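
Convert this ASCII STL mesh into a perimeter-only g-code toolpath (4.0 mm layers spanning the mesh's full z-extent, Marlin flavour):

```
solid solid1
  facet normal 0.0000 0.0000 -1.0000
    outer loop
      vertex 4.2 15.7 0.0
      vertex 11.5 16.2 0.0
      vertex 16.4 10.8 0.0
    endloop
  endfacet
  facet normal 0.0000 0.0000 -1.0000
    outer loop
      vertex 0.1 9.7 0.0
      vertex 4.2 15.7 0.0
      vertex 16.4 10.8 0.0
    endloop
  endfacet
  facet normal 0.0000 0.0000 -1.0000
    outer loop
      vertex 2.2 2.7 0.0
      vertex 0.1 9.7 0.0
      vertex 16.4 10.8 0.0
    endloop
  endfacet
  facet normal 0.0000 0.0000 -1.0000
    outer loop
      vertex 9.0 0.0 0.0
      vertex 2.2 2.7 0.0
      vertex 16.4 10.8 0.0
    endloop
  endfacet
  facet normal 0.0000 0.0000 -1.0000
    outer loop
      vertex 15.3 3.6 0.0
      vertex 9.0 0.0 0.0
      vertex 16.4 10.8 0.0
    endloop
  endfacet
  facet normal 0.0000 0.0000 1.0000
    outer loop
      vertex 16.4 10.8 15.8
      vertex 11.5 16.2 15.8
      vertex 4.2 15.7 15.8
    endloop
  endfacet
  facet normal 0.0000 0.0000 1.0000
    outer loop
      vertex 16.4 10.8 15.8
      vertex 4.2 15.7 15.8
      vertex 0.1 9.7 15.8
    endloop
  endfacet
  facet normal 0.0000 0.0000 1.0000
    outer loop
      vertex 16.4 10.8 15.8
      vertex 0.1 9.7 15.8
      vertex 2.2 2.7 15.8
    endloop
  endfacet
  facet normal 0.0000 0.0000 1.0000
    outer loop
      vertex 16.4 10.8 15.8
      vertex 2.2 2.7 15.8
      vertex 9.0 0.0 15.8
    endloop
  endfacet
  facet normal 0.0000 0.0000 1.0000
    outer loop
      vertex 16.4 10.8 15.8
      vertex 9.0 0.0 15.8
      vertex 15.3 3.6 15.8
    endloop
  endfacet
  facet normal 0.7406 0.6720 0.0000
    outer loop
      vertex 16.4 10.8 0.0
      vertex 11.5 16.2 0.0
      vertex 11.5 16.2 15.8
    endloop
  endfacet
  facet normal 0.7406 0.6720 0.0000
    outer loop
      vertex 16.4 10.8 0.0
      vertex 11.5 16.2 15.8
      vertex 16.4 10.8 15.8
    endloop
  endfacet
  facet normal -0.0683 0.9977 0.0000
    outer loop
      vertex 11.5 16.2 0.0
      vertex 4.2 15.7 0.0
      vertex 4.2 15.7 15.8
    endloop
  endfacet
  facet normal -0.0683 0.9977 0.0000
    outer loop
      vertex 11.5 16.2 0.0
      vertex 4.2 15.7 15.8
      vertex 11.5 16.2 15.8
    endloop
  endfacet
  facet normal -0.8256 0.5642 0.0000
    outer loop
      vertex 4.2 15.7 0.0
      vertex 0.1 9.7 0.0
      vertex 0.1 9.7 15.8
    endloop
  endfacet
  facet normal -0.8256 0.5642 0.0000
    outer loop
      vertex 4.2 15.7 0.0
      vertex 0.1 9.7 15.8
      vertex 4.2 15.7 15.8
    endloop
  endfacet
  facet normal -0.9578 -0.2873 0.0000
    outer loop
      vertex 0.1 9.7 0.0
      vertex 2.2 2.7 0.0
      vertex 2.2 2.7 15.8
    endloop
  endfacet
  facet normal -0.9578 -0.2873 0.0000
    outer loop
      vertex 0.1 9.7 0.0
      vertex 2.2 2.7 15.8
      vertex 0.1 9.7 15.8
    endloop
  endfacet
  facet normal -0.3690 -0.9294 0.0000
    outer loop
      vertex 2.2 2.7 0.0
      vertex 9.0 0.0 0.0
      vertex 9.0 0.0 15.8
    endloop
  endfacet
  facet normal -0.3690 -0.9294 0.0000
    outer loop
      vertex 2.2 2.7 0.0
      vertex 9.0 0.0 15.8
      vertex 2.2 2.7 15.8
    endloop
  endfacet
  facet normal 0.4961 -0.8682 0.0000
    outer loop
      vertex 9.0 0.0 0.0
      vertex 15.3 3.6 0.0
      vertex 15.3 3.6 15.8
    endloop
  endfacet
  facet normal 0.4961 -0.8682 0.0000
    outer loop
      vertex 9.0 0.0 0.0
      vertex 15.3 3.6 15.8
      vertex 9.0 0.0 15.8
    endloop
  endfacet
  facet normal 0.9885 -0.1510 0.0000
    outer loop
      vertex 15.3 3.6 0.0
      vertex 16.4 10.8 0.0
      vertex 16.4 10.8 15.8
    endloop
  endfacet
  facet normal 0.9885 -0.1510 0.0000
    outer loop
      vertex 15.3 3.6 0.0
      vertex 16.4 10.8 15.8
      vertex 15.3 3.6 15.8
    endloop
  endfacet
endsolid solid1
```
; perimeter-only toolpath
G21 ; units = mm
G90 ; absolute positioning
G28 ; home
; layer 1
G0 Z4.0
G0 X16.4 Y10.8
G1 X11.5 Y16.2
G1 X4.2 Y15.7
G1 X0.1 Y9.7
G1 X2.2 Y2.7
G1 X9.0 Y0.0
G1 X15.3 Y3.6
G1 X16.4 Y10.8
; layer 2
G0 Z7.9
G0 X16.4 Y10.8
G1 X11.5 Y16.2
G1 X4.2 Y15.7
G1 X0.1 Y9.7
G1 X2.2 Y2.7
G1 X9.0 Y0.0
G1 X15.3 Y3.6
G1 X16.4 Y10.8
; layer 3
G0 Z11.9
G0 X16.4 Y10.8
G1 X11.5 Y16.2
G1 X4.2 Y15.7
G1 X0.1 Y9.7
G1 X2.2 Y2.7
G1 X9.0 Y0.0
G1 X15.3 Y3.6
G1 X16.4 Y10.8
; layer 4
G0 Z15.8
G0 X16.4 Y10.8
G1 X11.5 Y16.2
G1 X4.2 Y15.7
G1 X0.1 Y9.7
G1 X2.2 Y2.7
G1 X9.0 Y0.0
G1 X15.3 Y3.6
G1 X16.4 Y10.8
M2 ; end

The solid is a regular 7-sided prism (a cylinder approximated with 7 flat sides), circumscribed radius ≈ 8.4 mm, height ≈ 15.8 mm. Slicing at Δz = 4.0 mm — 4 equal slices spanning the solid's height, so layer i sits at z = i·h/4 — gives 4 non-empty perimeters. Each is a 7-segment closed polygon; G0 lifts to the layer z and rapids to the start vertex, then G1 traces the edges.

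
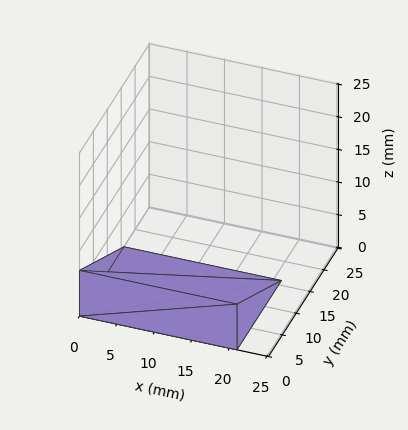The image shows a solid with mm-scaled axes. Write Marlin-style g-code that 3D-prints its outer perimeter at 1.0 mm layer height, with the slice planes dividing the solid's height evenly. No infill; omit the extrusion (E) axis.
Reading the render: the shape is a wedge (ramp): 21 × 16 mm base, rising to 7 mm along the y=0 edge and sloping linearly to z=0 at y=16 (dimensions read to the nearest mm from the axis ticks). For the g-code, the solid's height is divided into equal slices at the stated Δz and each level perimeter traced with G1 moves after a G0 lift.

; perimeter-only toolpath
G21 ; units = mm
G90 ; absolute positioning
G28 ; home
; layer 1
G0 Z1.0
G0 X0.0 Y0.0
G1 X21.0 Y0.0
G1 X21.0 Y13.7
G1 X0.0 Y13.7
G1 X0.0 Y0.0
; layer 2
G0 Z2.0
G0 X0.0 Y0.0
G1 X21.0 Y0.0
G1 X21.0 Y11.4
G1 X0.0 Y11.4
G1 X0.0 Y0.0
; layer 3
G0 Z3.0
G0 X0.0 Y0.0
G1 X21.0 Y0.0
G1 X21.0 Y9.1
G1 X0.0 Y9.1
G1 X0.0 Y0.0
; layer 4
G0 Z4.0
G0 X0.0 Y0.0
G1 X21.0 Y0.0
G1 X21.0 Y6.9
G1 X0.0 Y6.9
G1 X0.0 Y0.0
; layer 5
G0 Z5.0
G0 X0.0 Y0.0
G1 X21.0 Y0.0
G1 X21.0 Y4.6
G1 X0.0 Y4.6
G1 X0.0 Y0.0
; layer 6
G0 Z6.0
G0 X0.0 Y0.0
G1 X21.0 Y0.0
G1 X21.0 Y2.3
G1 X0.0 Y2.3
G1 X0.0 Y0.0
M2 ; end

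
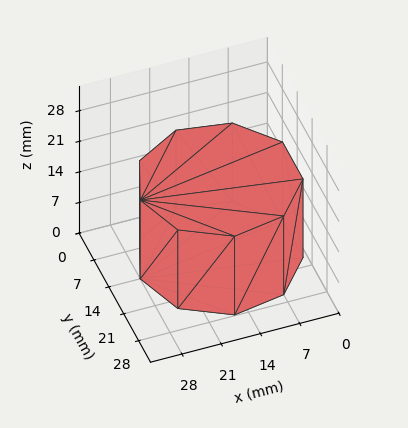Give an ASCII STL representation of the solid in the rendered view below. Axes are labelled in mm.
Reading the render: the shape is a regular 9-sided prism (a cylinder approximated with 9 flat sides), circumscribed radius ≈ 14 mm, height ≈ 18 mm (dimensions read to the nearest mm from the axis ticks). For the STL, each face is triangulated and given an outward normal.

solid part
  facet normal 0.0000 0.0000 -1.0000
    outer loop
      vertex 16.4 27.8 0.0
      vertex 24.7 23.0 0.0
      vertex 28.0 14.0 0.0
    endloop
  endfacet
  facet normal 0.0000 0.0000 -1.0000
    outer loop
      vertex 7.0 26.1 0.0
      vertex 16.4 27.8 0.0
      vertex 28.0 14.0 0.0
    endloop
  endfacet
  facet normal 0.0000 0.0000 -1.0000
    outer loop
      vertex 0.8 18.8 0.0
      vertex 7.0 26.1 0.0
      vertex 28.0 14.0 0.0
    endloop
  endfacet
  facet normal 0.0000 0.0000 -1.0000
    outer loop
      vertex 0.8 9.2 0.0
      vertex 0.8 18.8 0.0
      vertex 28.0 14.0 0.0
    endloop
  endfacet
  facet normal 0.0000 0.0000 -1.0000
    outer loop
      vertex 7.0 1.9 0.0
      vertex 0.8 9.2 0.0
      vertex 28.0 14.0 0.0
    endloop
  endfacet
  facet normal 0.0000 0.0000 -1.0000
    outer loop
      vertex 16.4 0.2 0.0
      vertex 7.0 1.9 0.0
      vertex 28.0 14.0 0.0
    endloop
  endfacet
  facet normal 0.0000 0.0000 -1.0000
    outer loop
      vertex 24.7 5.0 0.0
      vertex 16.4 0.2 0.0
      vertex 28.0 14.0 0.0
    endloop
  endfacet
  facet normal 0.0000 0.0000 1.0000
    outer loop
      vertex 28.0 14.0 18.0
      vertex 24.7 23.0 18.0
      vertex 16.4 27.8 18.0
    endloop
  endfacet
  facet normal 0.0000 0.0000 1.0000
    outer loop
      vertex 28.0 14.0 18.0
      vertex 16.4 27.8 18.0
      vertex 7.0 26.1 18.0
    endloop
  endfacet
  facet normal 0.0000 0.0000 1.0000
    outer loop
      vertex 28.0 14.0 18.0
      vertex 7.0 26.1 18.0
      vertex 0.8 18.8 18.0
    endloop
  endfacet
  facet normal 0.0000 0.0000 1.0000
    outer loop
      vertex 28.0 14.0 18.0
      vertex 0.8 18.8 18.0
      vertex 0.8 9.2 18.0
    endloop
  endfacet
  facet normal 0.0000 0.0000 1.0000
    outer loop
      vertex 28.0 14.0 18.0
      vertex 0.8 9.2 18.0
      vertex 7.0 1.9 18.0
    endloop
  endfacet
  facet normal 0.0000 0.0000 1.0000
    outer loop
      vertex 28.0 14.0 18.0
      vertex 7.0 1.9 18.0
      vertex 16.4 0.2 18.0
    endloop
  endfacet
  facet normal 0.0000 0.0000 1.0000
    outer loop
      vertex 28.0 14.0 18.0
      vertex 16.4 0.2 18.0
      vertex 24.7 5.0 18.0
    endloop
  endfacet
  facet normal 0.9389 0.3443 0.0000
    outer loop
      vertex 28.0 14.0 0.0
      vertex 24.7 23.0 0.0
      vertex 24.7 23.0 18.0
    endloop
  endfacet
  facet normal 0.9389 0.3443 0.0000
    outer loop
      vertex 28.0 14.0 0.0
      vertex 24.7 23.0 18.0
      vertex 28.0 14.0 18.0
    endloop
  endfacet
  facet normal 0.5006 0.8657 0.0000
    outer loop
      vertex 24.7 23.0 0.0
      vertex 16.4 27.8 0.0
      vertex 16.4 27.8 18.0
    endloop
  endfacet
  facet normal 0.5006 0.8657 0.0000
    outer loop
      vertex 24.7 23.0 0.0
      vertex 16.4 27.8 18.0
      vertex 24.7 23.0 18.0
    endloop
  endfacet
  facet normal -0.1780 0.9840 0.0000
    outer loop
      vertex 16.4 27.8 0.0
      vertex 7.0 26.1 0.0
      vertex 7.0 26.1 18.0
    endloop
  endfacet
  facet normal -0.1780 0.9840 0.0000
    outer loop
      vertex 16.4 27.8 0.0
      vertex 7.0 26.1 18.0
      vertex 16.4 27.8 18.0
    endloop
  endfacet
  facet normal -0.7622 0.6473 0.0000
    outer loop
      vertex 7.0 26.1 0.0
      vertex 0.8 18.8 0.0
      vertex 0.8 18.8 18.0
    endloop
  endfacet
  facet normal -0.7622 0.6473 0.0000
    outer loop
      vertex 7.0 26.1 0.0
      vertex 0.8 18.8 18.0
      vertex 7.0 26.1 18.0
    endloop
  endfacet
  facet normal -1.0000 0.0000 0.0000
    outer loop
      vertex 0.8 18.8 0.0
      vertex 0.8 9.2 0.0
      vertex 0.8 9.2 18.0
    endloop
  endfacet
  facet normal -1.0000 0.0000 0.0000
    outer loop
      vertex 0.8 18.8 0.0
      vertex 0.8 9.2 18.0
      vertex 0.8 18.8 18.0
    endloop
  endfacet
  facet normal -0.7622 -0.6473 0.0000
    outer loop
      vertex 0.8 9.2 0.0
      vertex 7.0 1.9 0.0
      vertex 7.0 1.9 18.0
    endloop
  endfacet
  facet normal -0.7622 -0.6473 0.0000
    outer loop
      vertex 0.8 9.2 0.0
      vertex 7.0 1.9 18.0
      vertex 0.8 9.2 18.0
    endloop
  endfacet
  facet normal -0.1780 -0.9840 0.0000
    outer loop
      vertex 7.0 1.9 0.0
      vertex 16.4 0.2 0.0
      vertex 16.4 0.2 18.0
    endloop
  endfacet
  facet normal -0.1780 -0.9840 0.0000
    outer loop
      vertex 7.0 1.9 0.0
      vertex 16.4 0.2 18.0
      vertex 7.0 1.9 18.0
    endloop
  endfacet
  facet normal 0.5006 -0.8657 0.0000
    outer loop
      vertex 16.4 0.2 0.0
      vertex 24.7 5.0 0.0
      vertex 24.7 5.0 18.0
    endloop
  endfacet
  facet normal 0.5006 -0.8657 0.0000
    outer loop
      vertex 16.4 0.2 0.0
      vertex 24.7 5.0 18.0
      vertex 16.4 0.2 18.0
    endloop
  endfacet
  facet normal 0.9389 -0.3443 0.0000
    outer loop
      vertex 24.7 5.0 0.0
      vertex 28.0 14.0 0.0
      vertex 28.0 14.0 18.0
    endloop
  endfacet
  facet normal 0.9389 -0.3443 0.0000
    outer loop
      vertex 24.7 5.0 0.0
      vertex 28.0 14.0 18.0
      vertex 24.7 5.0 18.0
    endloop
  endfacet
endsolid part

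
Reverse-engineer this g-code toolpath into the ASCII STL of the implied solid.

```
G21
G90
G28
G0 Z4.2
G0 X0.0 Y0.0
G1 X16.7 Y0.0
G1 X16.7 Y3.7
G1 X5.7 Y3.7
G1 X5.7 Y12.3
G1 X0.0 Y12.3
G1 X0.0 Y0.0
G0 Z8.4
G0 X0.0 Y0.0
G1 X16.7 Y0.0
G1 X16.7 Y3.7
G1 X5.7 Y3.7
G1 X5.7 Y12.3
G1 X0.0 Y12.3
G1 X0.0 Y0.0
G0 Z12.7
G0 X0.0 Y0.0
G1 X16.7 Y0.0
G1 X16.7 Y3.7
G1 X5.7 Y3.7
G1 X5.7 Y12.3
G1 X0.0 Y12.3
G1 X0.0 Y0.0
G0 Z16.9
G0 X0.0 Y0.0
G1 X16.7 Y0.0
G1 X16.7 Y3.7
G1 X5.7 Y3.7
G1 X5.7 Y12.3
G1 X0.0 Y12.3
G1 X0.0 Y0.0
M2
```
solid part
  facet normal 0.0000 0.0000 -1.0000
    outer loop
      vertex 16.7 3.7 0.0
      vertex 16.7 0.0 0.0
      vertex 0.0 0.0 0.0
    endloop
  endfacet
  facet normal 0.0000 0.0000 -1.0000
    outer loop
      vertex 5.7 3.7 0.0
      vertex 16.7 3.7 0.0
      vertex 0.0 0.0 0.0
    endloop
  endfacet
  facet normal 0.0000 0.0000 -1.0000
    outer loop
      vertex 5.7 12.3 0.0
      vertex 5.7 3.7 0.0
      vertex 0.0 0.0 0.0
    endloop
  endfacet
  facet normal 0.0000 0.0000 -1.0000
    outer loop
      vertex 0.0 12.3 0.0
      vertex 5.7 12.3 0.0
      vertex 0.0 0.0 0.0
    endloop
  endfacet
  facet normal 0.0000 0.0000 1.0000
    outer loop
      vertex 0.0 0.0 16.9
      vertex 16.7 0.0 16.9
      vertex 16.7 3.7 16.9
    endloop
  endfacet
  facet normal 0.0000 0.0000 1.0000
    outer loop
      vertex 0.0 0.0 16.9
      vertex 16.7 3.7 16.9
      vertex 5.7 3.7 16.9
    endloop
  endfacet
  facet normal 0.0000 0.0000 1.0000
    outer loop
      vertex 0.0 0.0 16.9
      vertex 5.7 3.7 16.9
      vertex 5.7 12.3 16.9
    endloop
  endfacet
  facet normal 0.0000 0.0000 1.0000
    outer loop
      vertex 0.0 0.0 16.9
      vertex 5.7 12.3 16.9
      vertex 0.0 12.3 16.9
    endloop
  endfacet
  facet normal 0.0000 -1.0000 0.0000
    outer loop
      vertex 0.0 0.0 0.0
      vertex 16.7 0.0 0.0
      vertex 16.7 0.0 16.9
    endloop
  endfacet
  facet normal 0.0000 -1.0000 0.0000
    outer loop
      vertex 0.0 0.0 0.0
      vertex 16.7 0.0 16.9
      vertex 0.0 0.0 16.9
    endloop
  endfacet
  facet normal 1.0000 0.0000 0.0000
    outer loop
      vertex 16.7 0.0 0.0
      vertex 16.7 3.7 0.0
      vertex 16.7 3.7 16.9
    endloop
  endfacet
  facet normal 1.0000 0.0000 0.0000
    outer loop
      vertex 16.7 0.0 0.0
      vertex 16.7 3.7 16.9
      vertex 16.7 0.0 16.9
    endloop
  endfacet
  facet normal 0.0000 1.0000 0.0000
    outer loop
      vertex 16.7 3.7 0.0
      vertex 5.7 3.7 0.0
      vertex 5.7 3.7 16.9
    endloop
  endfacet
  facet normal 0.0000 1.0000 0.0000
    outer loop
      vertex 16.7 3.7 0.0
      vertex 5.7 3.7 16.9
      vertex 16.7 3.7 16.9
    endloop
  endfacet
  facet normal 1.0000 0.0000 0.0000
    outer loop
      vertex 5.7 3.7 0.0
      vertex 5.7 12.3 0.0
      vertex 5.7 12.3 16.9
    endloop
  endfacet
  facet normal 1.0000 0.0000 0.0000
    outer loop
      vertex 5.7 3.7 0.0
      vertex 5.7 12.3 16.9
      vertex 5.7 3.7 16.9
    endloop
  endfacet
  facet normal 0.0000 1.0000 0.0000
    outer loop
      vertex 5.7 12.3 0.0
      vertex 0.0 12.3 0.0
      vertex 0.0 12.3 16.9
    endloop
  endfacet
  facet normal 0.0000 1.0000 0.0000
    outer loop
      vertex 5.7 12.3 0.0
      vertex 0.0 12.3 16.9
      vertex 5.7 12.3 16.9
    endloop
  endfacet
  facet normal -1.0000 0.0000 0.0000
    outer loop
      vertex 0.0 12.3 0.0
      vertex 0.0 0.0 0.0
      vertex 0.0 0.0 16.9
    endloop
  endfacet
  facet normal -1.0000 0.0000 0.0000
    outer loop
      vertex 0.0 12.3 0.0
      vertex 0.0 0.0 16.9
      vertex 0.0 12.3 16.9
    endloop
  endfacet
endsolid part

The G0 Z moves step by Δz≈4.2 mm. Every layer's G1 loop is the same polygon, so the solid is a straight extrusion of it from z=0 to z≈16.9. Closing with flat bottom and top caps and triangulating gives 20 facets — an L-shaped prism: outer 16.7 × 12.3 mm, arm thicknesses ≈ 3.7 mm (horizontal) and 5.7 mm (vertical), extruded 16.9 mm in z.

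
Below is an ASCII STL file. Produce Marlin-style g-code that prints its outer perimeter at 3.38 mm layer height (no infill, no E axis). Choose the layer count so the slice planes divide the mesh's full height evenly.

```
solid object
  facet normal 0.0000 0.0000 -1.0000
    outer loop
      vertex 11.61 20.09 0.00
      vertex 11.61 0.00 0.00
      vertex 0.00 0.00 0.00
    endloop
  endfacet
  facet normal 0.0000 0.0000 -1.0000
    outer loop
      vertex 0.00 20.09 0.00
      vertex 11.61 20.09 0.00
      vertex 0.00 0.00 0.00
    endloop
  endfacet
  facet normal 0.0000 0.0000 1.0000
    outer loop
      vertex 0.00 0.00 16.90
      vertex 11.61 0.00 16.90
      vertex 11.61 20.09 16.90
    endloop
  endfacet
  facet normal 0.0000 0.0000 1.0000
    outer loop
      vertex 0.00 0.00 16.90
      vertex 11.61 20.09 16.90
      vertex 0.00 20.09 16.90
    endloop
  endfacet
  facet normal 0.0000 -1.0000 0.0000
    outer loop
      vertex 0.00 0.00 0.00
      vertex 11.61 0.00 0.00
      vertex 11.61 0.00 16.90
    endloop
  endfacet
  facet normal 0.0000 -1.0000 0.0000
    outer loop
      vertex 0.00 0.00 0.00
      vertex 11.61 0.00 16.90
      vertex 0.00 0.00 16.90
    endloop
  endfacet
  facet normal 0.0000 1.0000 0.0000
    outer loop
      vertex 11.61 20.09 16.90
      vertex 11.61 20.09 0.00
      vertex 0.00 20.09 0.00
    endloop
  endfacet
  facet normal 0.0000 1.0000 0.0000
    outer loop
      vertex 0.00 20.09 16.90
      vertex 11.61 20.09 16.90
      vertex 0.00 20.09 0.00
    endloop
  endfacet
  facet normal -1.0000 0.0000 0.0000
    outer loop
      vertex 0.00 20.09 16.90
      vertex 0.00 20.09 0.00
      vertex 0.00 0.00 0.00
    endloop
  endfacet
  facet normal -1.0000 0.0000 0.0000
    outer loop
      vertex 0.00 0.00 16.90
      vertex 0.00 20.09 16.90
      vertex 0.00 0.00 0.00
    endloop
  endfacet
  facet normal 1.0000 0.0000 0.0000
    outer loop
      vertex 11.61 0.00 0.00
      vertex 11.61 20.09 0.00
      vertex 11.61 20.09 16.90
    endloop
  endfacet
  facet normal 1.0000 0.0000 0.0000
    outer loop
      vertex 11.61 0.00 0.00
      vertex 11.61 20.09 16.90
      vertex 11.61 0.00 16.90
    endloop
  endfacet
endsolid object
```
; perimeter-only toolpath
G21 ; units = mm
G90 ; absolute positioning
G28 ; home
; layer 1
G0 Z3.38
G0 X0.00 Y0.00
G1 X11.61 Y0.00
G1 X11.61 Y20.09
G1 X0.00 Y20.09
G1 X0.00 Y0.00
; layer 2
G0 Z6.76
G0 X0.00 Y0.00
G1 X11.61 Y0.00
G1 X11.61 Y20.09
G1 X0.00 Y20.09
G1 X0.00 Y0.00
; layer 3
G0 Z10.14
G0 X0.00 Y0.00
G1 X11.61 Y0.00
G1 X11.61 Y20.09
G1 X0.00 Y20.09
G1 X0.00 Y0.00
; layer 4
G0 Z13.52
G0 X0.00 Y0.00
G1 X11.61 Y0.00
G1 X11.61 Y20.09
G1 X0.00 Y20.09
G1 X0.00 Y0.00
; layer 5
G0 Z16.90
G0 X0.00 Y0.00
G1 X11.61 Y0.00
G1 X11.61 Y20.09
G1 X0.00 Y20.09
G1 X0.00 Y0.00
M2 ; end

The solid is a rectangular box, roughly 11.6 × 20.1 mm footprint and 16.9 mm tall. Slicing at Δz = 3.38 mm — 5 equal slices spanning the solid's height, so layer i sits at z = i·h/5 — gives 5 non-empty perimeters. Each is a 4-segment closed polygon; G0 lifts to the layer z and rapids to the start vertex, then G1 traces the edges.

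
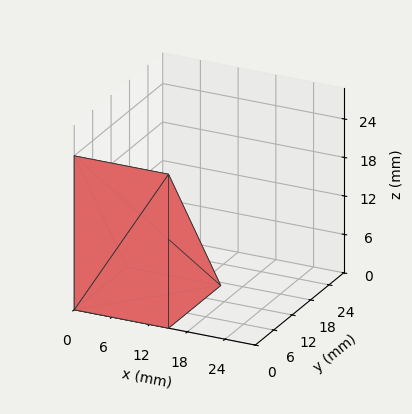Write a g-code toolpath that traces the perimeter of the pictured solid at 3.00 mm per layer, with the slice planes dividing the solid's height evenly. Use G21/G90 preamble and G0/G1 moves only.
Reading the render: the shape is a wedge (ramp): 15 × 17 mm base, rising to 24 mm along the y=0 edge and sloping linearly to z=0 at y=17 (dimensions read to the nearest mm from the axis ticks). For the g-code, the solid's height is divided into equal slices at the stated Δz and each level perimeter traced with G1 moves after a G0 lift.

; perimeter-only toolpath
G21 ; units = mm
G90 ; absolute positioning
G28 ; home
; layer 1
G0 Z3.00
G0 X0.00 Y0.00
G1 X15.00 Y0.00
G1 X15.00 Y14.88
G1 X0.00 Y14.88
G1 X0.00 Y0.00
; layer 2
G0 Z6.00
G0 X0.00 Y0.00
G1 X15.00 Y0.00
G1 X15.00 Y12.75
G1 X0.00 Y12.75
G1 X0.00 Y0.00
; layer 3
G0 Z9.00
G0 X0.00 Y0.00
G1 X15.00 Y0.00
G1 X15.00 Y10.62
G1 X0.00 Y10.62
G1 X0.00 Y0.00
; layer 4
G0 Z12.00
G0 X0.00 Y0.00
G1 X15.00 Y0.00
G1 X15.00 Y8.50
G1 X0.00 Y8.50
G1 X0.00 Y0.00
; layer 5
G0 Z15.00
G0 X0.00 Y0.00
G1 X15.00 Y0.00
G1 X15.00 Y6.38
G1 X0.00 Y6.38
G1 X0.00 Y0.00
; layer 6
G0 Z18.00
G0 X0.00 Y0.00
G1 X15.00 Y0.00
G1 X15.00 Y4.25
G1 X0.00 Y4.25
G1 X0.00 Y0.00
; layer 7
G0 Z21.00
G0 X0.00 Y0.00
G1 X15.00 Y0.00
G1 X15.00 Y2.12
G1 X0.00 Y2.12
G1 X0.00 Y0.00
M2 ; end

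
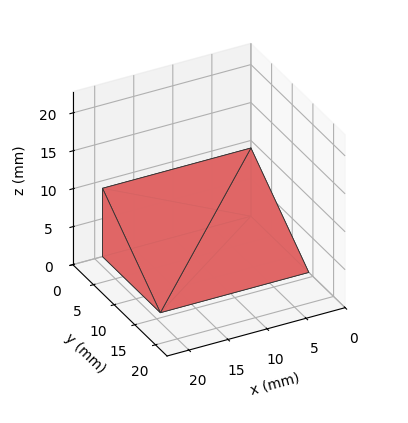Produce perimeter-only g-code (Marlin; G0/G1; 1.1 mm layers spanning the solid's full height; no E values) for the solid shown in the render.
Reading the render: the shape is a wedge (ramp): 19 × 14 mm base, rising to 9 mm along the y=0 edge and sloping linearly to z=0 at y=14 (dimensions read to the nearest mm from the axis ticks). For the g-code, the solid's height is divided into equal slices at the stated Δz and each level perimeter traced with G1 moves after a G0 lift.

; perimeter-only toolpath
G21 ; units = mm
G90 ; absolute positioning
G28 ; home
; layer 1
G0 Z1.1
G0 X0.0 Y0.0
G1 X19.0 Y0.0
G1 X19.0 Y12.2
G1 X0.0 Y12.2
G1 X0.0 Y0.0
; layer 2
G0 Z2.2
G0 X0.0 Y0.0
G1 X19.0 Y0.0
G1 X19.0 Y10.5
G1 X0.0 Y10.5
G1 X0.0 Y0.0
; layer 3
G0 Z3.4
G0 X0.0 Y0.0
G1 X19.0 Y0.0
G1 X19.0 Y8.8
G1 X0.0 Y8.8
G1 X0.0 Y0.0
; layer 4
G0 Z4.5
G0 X0.0 Y0.0
G1 X19.0 Y0.0
G1 X19.0 Y7.0
G1 X0.0 Y7.0
G1 X0.0 Y0.0
; layer 5
G0 Z5.6
G0 X0.0 Y0.0
G1 X19.0 Y0.0
G1 X19.0 Y5.2
G1 X0.0 Y5.2
G1 X0.0 Y0.0
; layer 6
G0 Z6.8
G0 X0.0 Y0.0
G1 X19.0 Y0.0
G1 X19.0 Y3.5
G1 X0.0 Y3.5
G1 X0.0 Y0.0
; layer 7
G0 Z7.9
G0 X0.0 Y0.0
G1 X19.0 Y0.0
G1 X19.0 Y1.8
G1 X0.0 Y1.8
G1 X0.0 Y0.0
M2 ; end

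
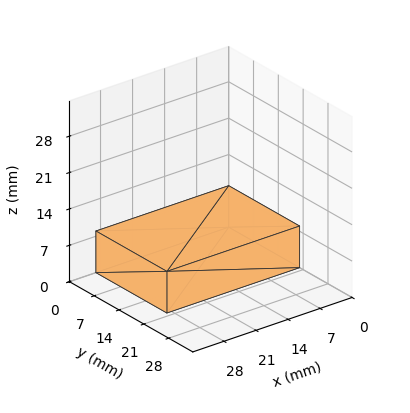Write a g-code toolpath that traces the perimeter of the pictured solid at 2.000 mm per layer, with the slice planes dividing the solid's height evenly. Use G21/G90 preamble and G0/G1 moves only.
Reading the render: the shape is a rectangular box, roughly 29 × 20 mm footprint and 8 mm tall (dimensions read to the nearest mm from the axis ticks). For the g-code, the solid's height is divided into equal slices at the stated Δz and each level perimeter traced with G1 moves after a G0 lift.

; perimeter-only toolpath
G21 ; units = mm
G90 ; absolute positioning
G28 ; home
; layer 1
G0 Z2.000
G0 X0.000 Y0.000
G1 X29.000 Y0.000
G1 X29.000 Y20.000
G1 X0.000 Y20.000
G1 X0.000 Y0.000
; layer 2
G0 Z4.000
G0 X0.000 Y0.000
G1 X29.000 Y0.000
G1 X29.000 Y20.000
G1 X0.000 Y20.000
G1 X0.000 Y0.000
; layer 3
G0 Z6.000
G0 X0.000 Y0.000
G1 X29.000 Y0.000
G1 X29.000 Y20.000
G1 X0.000 Y20.000
G1 X0.000 Y0.000
; layer 4
G0 Z8.000
G0 X0.000 Y0.000
G1 X29.000 Y0.000
G1 X29.000 Y20.000
G1 X0.000 Y20.000
G1 X0.000 Y0.000
M2 ; end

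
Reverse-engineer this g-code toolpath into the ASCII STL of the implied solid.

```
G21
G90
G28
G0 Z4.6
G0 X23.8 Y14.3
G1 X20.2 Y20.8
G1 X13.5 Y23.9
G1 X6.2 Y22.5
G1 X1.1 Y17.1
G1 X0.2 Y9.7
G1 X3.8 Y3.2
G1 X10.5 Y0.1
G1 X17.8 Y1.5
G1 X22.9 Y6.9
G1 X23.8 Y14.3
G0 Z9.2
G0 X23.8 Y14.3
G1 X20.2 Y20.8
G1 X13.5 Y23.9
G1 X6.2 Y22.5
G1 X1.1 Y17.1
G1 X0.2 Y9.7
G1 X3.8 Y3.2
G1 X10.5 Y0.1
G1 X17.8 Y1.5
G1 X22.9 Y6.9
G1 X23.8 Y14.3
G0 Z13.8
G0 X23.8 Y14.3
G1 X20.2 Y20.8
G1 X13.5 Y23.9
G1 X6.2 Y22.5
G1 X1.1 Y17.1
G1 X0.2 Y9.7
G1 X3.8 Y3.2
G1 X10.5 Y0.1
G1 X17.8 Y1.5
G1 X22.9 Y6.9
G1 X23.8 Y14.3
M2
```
solid part
  facet normal 0.0000 0.0000 -1.0000
    outer loop
      vertex 13.5 23.9 0.0
      vertex 20.2 20.8 0.0
      vertex 23.8 14.3 0.0
    endloop
  endfacet
  facet normal 0.0000 0.0000 -1.0000
    outer loop
      vertex 6.2 22.5 0.0
      vertex 13.5 23.9 0.0
      vertex 23.8 14.3 0.0
    endloop
  endfacet
  facet normal 0.0000 0.0000 -1.0000
    outer loop
      vertex 1.1 17.1 0.0
      vertex 6.2 22.5 0.0
      vertex 23.8 14.3 0.0
    endloop
  endfacet
  facet normal 0.0000 0.0000 -1.0000
    outer loop
      vertex 0.2 9.7 0.0
      vertex 1.1 17.1 0.0
      vertex 23.8 14.3 0.0
    endloop
  endfacet
  facet normal 0.0000 0.0000 -1.0000
    outer loop
      vertex 3.8 3.2 0.0
      vertex 0.2 9.7 0.0
      vertex 23.8 14.3 0.0
    endloop
  endfacet
  facet normal 0.0000 0.0000 -1.0000
    outer loop
      vertex 10.5 0.1 0.0
      vertex 3.8 3.2 0.0
      vertex 23.8 14.3 0.0
    endloop
  endfacet
  facet normal 0.0000 0.0000 -1.0000
    outer loop
      vertex 17.8 1.5 0.0
      vertex 10.5 0.1 0.0
      vertex 23.8 14.3 0.0
    endloop
  endfacet
  facet normal 0.0000 0.0000 -1.0000
    outer loop
      vertex 22.9 6.9 0.0
      vertex 17.8 1.5 0.0
      vertex 23.8 14.3 0.0
    endloop
  endfacet
  facet normal 0.0000 0.0000 1.0000
    outer loop
      vertex 23.8 14.3 13.8
      vertex 20.2 20.8 13.8
      vertex 13.5 23.9 13.8
    endloop
  endfacet
  facet normal 0.0000 0.0000 1.0000
    outer loop
      vertex 23.8 14.3 13.8
      vertex 13.5 23.9 13.8
      vertex 6.2 22.5 13.8
    endloop
  endfacet
  facet normal 0.0000 0.0000 1.0000
    outer loop
      vertex 23.8 14.3 13.8
      vertex 6.2 22.5 13.8
      vertex 1.1 17.1 13.8
    endloop
  endfacet
  facet normal 0.0000 0.0000 1.0000
    outer loop
      vertex 23.8 14.3 13.8
      vertex 1.1 17.1 13.8
      vertex 0.2 9.7 13.8
    endloop
  endfacet
  facet normal 0.0000 0.0000 1.0000
    outer loop
      vertex 23.8 14.3 13.8
      vertex 0.2 9.7 13.8
      vertex 3.8 3.2 13.8
    endloop
  endfacet
  facet normal 0.0000 0.0000 1.0000
    outer loop
      vertex 23.8 14.3 13.8
      vertex 3.8 3.2 13.8
      vertex 10.5 0.1 13.8
    endloop
  endfacet
  facet normal 0.0000 0.0000 1.0000
    outer loop
      vertex 23.8 14.3 13.8
      vertex 10.5 0.1 13.8
      vertex 17.8 1.5 13.8
    endloop
  endfacet
  facet normal 0.0000 0.0000 1.0000
    outer loop
      vertex 23.8 14.3 13.8
      vertex 17.8 1.5 13.8
      vertex 22.9 6.9 13.8
    endloop
  endfacet
  facet normal 0.8748 0.4845 0.0000
    outer loop
      vertex 23.8 14.3 0.0
      vertex 20.2 20.8 0.0
      vertex 20.2 20.8 13.8
    endloop
  endfacet
  facet normal 0.8748 0.4845 0.0000
    outer loop
      vertex 23.8 14.3 0.0
      vertex 20.2 20.8 13.8
      vertex 23.8 14.3 13.8
    endloop
  endfacet
  facet normal 0.4199 0.9076 0.0000
    outer loop
      vertex 20.2 20.8 0.0
      vertex 13.5 23.9 0.0
      vertex 13.5 23.9 13.8
    endloop
  endfacet
  facet normal 0.4199 0.9076 0.0000
    outer loop
      vertex 20.2 20.8 0.0
      vertex 13.5 23.9 13.8
      vertex 20.2 20.8 13.8
    endloop
  endfacet
  facet normal -0.1883 0.9821 0.0000
    outer loop
      vertex 13.5 23.9 0.0
      vertex 6.2 22.5 0.0
      vertex 6.2 22.5 13.8
    endloop
  endfacet
  facet normal -0.1883 0.9821 0.0000
    outer loop
      vertex 13.5 23.9 0.0
      vertex 6.2 22.5 13.8
      vertex 13.5 23.9 13.8
    endloop
  endfacet
  facet normal -0.7270 0.6866 0.0000
    outer loop
      vertex 6.2 22.5 0.0
      vertex 1.1 17.1 0.0
      vertex 1.1 17.1 13.8
    endloop
  endfacet
  facet normal -0.7270 0.6866 0.0000
    outer loop
      vertex 6.2 22.5 0.0
      vertex 1.1 17.1 13.8
      vertex 6.2 22.5 13.8
    endloop
  endfacet
  facet normal -0.9927 0.1207 0.0000
    outer loop
      vertex 1.1 17.1 0.0
      vertex 0.2 9.7 0.0
      vertex 0.2 9.7 13.8
    endloop
  endfacet
  facet normal -0.9927 0.1207 0.0000
    outer loop
      vertex 1.1 17.1 0.0
      vertex 0.2 9.7 13.8
      vertex 1.1 17.1 13.8
    endloop
  endfacet
  facet normal -0.8748 -0.4845 0.0000
    outer loop
      vertex 0.2 9.7 0.0
      vertex 3.8 3.2 0.0
      vertex 3.8 3.2 13.8
    endloop
  endfacet
  facet normal -0.8748 -0.4845 0.0000
    outer loop
      vertex 0.2 9.7 0.0
      vertex 3.8 3.2 13.8
      vertex 0.2 9.7 13.8
    endloop
  endfacet
  facet normal -0.4199 -0.9076 0.0000
    outer loop
      vertex 3.8 3.2 0.0
      vertex 10.5 0.1 0.0
      vertex 10.5 0.1 13.8
    endloop
  endfacet
  facet normal -0.4199 -0.9076 0.0000
    outer loop
      vertex 3.8 3.2 0.0
      vertex 10.5 0.1 13.8
      vertex 3.8 3.2 13.8
    endloop
  endfacet
  facet normal 0.1883 -0.9821 0.0000
    outer loop
      vertex 10.5 0.1 0.0
      vertex 17.8 1.5 0.0
      vertex 17.8 1.5 13.8
    endloop
  endfacet
  facet normal 0.1883 -0.9821 0.0000
    outer loop
      vertex 10.5 0.1 0.0
      vertex 17.8 1.5 13.8
      vertex 10.5 0.1 13.8
    endloop
  endfacet
  facet normal 0.7270 -0.6866 0.0000
    outer loop
      vertex 17.8 1.5 0.0
      vertex 22.9 6.9 0.0
      vertex 22.9 6.9 13.8
    endloop
  endfacet
  facet normal 0.7270 -0.6866 0.0000
    outer loop
      vertex 17.8 1.5 0.0
      vertex 22.9 6.9 13.8
      vertex 17.8 1.5 13.8
    endloop
  endfacet
  facet normal 0.9927 -0.1207 0.0000
    outer loop
      vertex 22.9 6.9 0.0
      vertex 23.8 14.3 0.0
      vertex 23.8 14.3 13.8
    endloop
  endfacet
  facet normal 0.9927 -0.1207 0.0000
    outer loop
      vertex 22.9 6.9 0.0
      vertex 23.8 14.3 13.8
      vertex 22.9 6.9 13.8
    endloop
  endfacet
endsolid part

The G0 Z moves step by Δz≈4.6 mm. Every layer's G1 loop is the same polygon, so the solid is a straight extrusion of it from z=0 to z≈13.8. Closing with flat bottom and top caps and triangulating gives 36 facets — a regular 10-sided prism (a cylinder approximated with 10 flat sides), circumscribed radius ≈ 12 mm, height ≈ 13.8 mm.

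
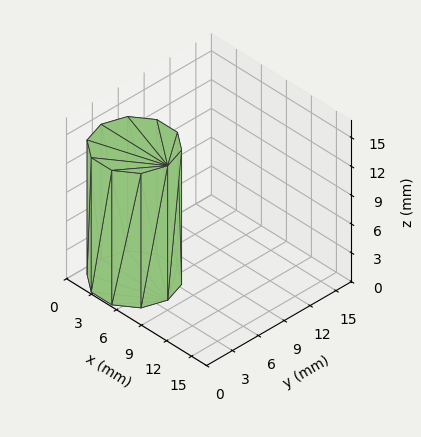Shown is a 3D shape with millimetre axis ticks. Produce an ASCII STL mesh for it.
Reading the render: the shape is a regular 10-sided prism (a cylinder approximated with 10 flat sides), circumscribed radius ≈ 4 mm, height ≈ 14 mm (dimensions read to the nearest mm from the axis ticks). For the STL, each face is triangulated and given an outward normal.

solid part
  facet normal 0.0000 0.0000 -1.0000
    outer loop
      vertex 5.236 7.804 0.000
      vertex 7.236 6.351 0.000
      vertex 8.000 4.000 0.000
    endloop
  endfacet
  facet normal 0.0000 0.0000 -1.0000
    outer loop
      vertex 2.764 7.804 0.000
      vertex 5.236 7.804 0.000
      vertex 8.000 4.000 0.000
    endloop
  endfacet
  facet normal 0.0000 0.0000 -1.0000
    outer loop
      vertex 0.764 6.351 0.000
      vertex 2.764 7.804 0.000
      vertex 8.000 4.000 0.000
    endloop
  endfacet
  facet normal 0.0000 0.0000 -1.0000
    outer loop
      vertex 0.000 4.000 0.000
      vertex 0.764 6.351 0.000
      vertex 8.000 4.000 0.000
    endloop
  endfacet
  facet normal 0.0000 0.0000 -1.0000
    outer loop
      vertex 0.764 1.649 0.000
      vertex 0.000 4.000 0.000
      vertex 8.000 4.000 0.000
    endloop
  endfacet
  facet normal 0.0000 0.0000 -1.0000
    outer loop
      vertex 2.764 0.196 0.000
      vertex 0.764 1.649 0.000
      vertex 8.000 4.000 0.000
    endloop
  endfacet
  facet normal 0.0000 0.0000 -1.0000
    outer loop
      vertex 5.236 0.196 0.000
      vertex 2.764 0.196 0.000
      vertex 8.000 4.000 0.000
    endloop
  endfacet
  facet normal 0.0000 0.0000 -1.0000
    outer loop
      vertex 7.236 1.649 0.000
      vertex 5.236 0.196 0.000
      vertex 8.000 4.000 0.000
    endloop
  endfacet
  facet normal 0.0000 0.0000 1.0000
    outer loop
      vertex 8.000 4.000 14.000
      vertex 7.236 6.351 14.000
      vertex 5.236 7.804 14.000
    endloop
  endfacet
  facet normal 0.0000 0.0000 1.0000
    outer loop
      vertex 8.000 4.000 14.000
      vertex 5.236 7.804 14.000
      vertex 2.764 7.804 14.000
    endloop
  endfacet
  facet normal 0.0000 0.0000 1.0000
    outer loop
      vertex 8.000 4.000 14.000
      vertex 2.764 7.804 14.000
      vertex 0.764 6.351 14.000
    endloop
  endfacet
  facet normal 0.0000 0.0000 1.0000
    outer loop
      vertex 8.000 4.000 14.000
      vertex 0.764 6.351 14.000
      vertex 0.000 4.000 14.000
    endloop
  endfacet
  facet normal 0.0000 0.0000 1.0000
    outer loop
      vertex 8.000 4.000 14.000
      vertex 0.000 4.000 14.000
      vertex 0.764 1.649 14.000
    endloop
  endfacet
  facet normal 0.0000 0.0000 1.0000
    outer loop
      vertex 8.000 4.000 14.000
      vertex 0.764 1.649 14.000
      vertex 2.764 0.196 14.000
    endloop
  endfacet
  facet normal 0.0000 0.0000 1.0000
    outer loop
      vertex 8.000 4.000 14.000
      vertex 2.764 0.196 14.000
      vertex 5.236 0.196 14.000
    endloop
  endfacet
  facet normal 0.0000 0.0000 1.0000
    outer loop
      vertex 8.000 4.000 14.000
      vertex 5.236 0.196 14.000
      vertex 7.236 1.649 14.000
    endloop
  endfacet
  facet normal 0.9510 0.3091 0.0000
    outer loop
      vertex 8.000 4.000 0.000
      vertex 7.236 6.351 0.000
      vertex 7.236 6.351 14.000
    endloop
  endfacet
  facet normal 0.9510 0.3091 0.0000
    outer loop
      vertex 8.000 4.000 0.000
      vertex 7.236 6.351 14.000
      vertex 8.000 4.000 14.000
    endloop
  endfacet
  facet normal 0.5878 0.8090 0.0000
    outer loop
      vertex 7.236 6.351 0.000
      vertex 5.236 7.804 0.000
      vertex 5.236 7.804 14.000
    endloop
  endfacet
  facet normal 0.5878 0.8090 0.0000
    outer loop
      vertex 7.236 6.351 0.000
      vertex 5.236 7.804 14.000
      vertex 7.236 6.351 14.000
    endloop
  endfacet
  facet normal 0.0000 1.0000 0.0000
    outer loop
      vertex 5.236 7.804 0.000
      vertex 2.764 7.804 0.000
      vertex 2.764 7.804 14.000
    endloop
  endfacet
  facet normal 0.0000 1.0000 0.0000
    outer loop
      vertex 5.236 7.804 0.000
      vertex 2.764 7.804 14.000
      vertex 5.236 7.804 14.000
    endloop
  endfacet
  facet normal -0.5878 0.8090 0.0000
    outer loop
      vertex 2.764 7.804 0.000
      vertex 0.764 6.351 0.000
      vertex 0.764 6.351 14.000
    endloop
  endfacet
  facet normal -0.5878 0.8090 0.0000
    outer loop
      vertex 2.764 7.804 0.000
      vertex 0.764 6.351 14.000
      vertex 2.764 7.804 14.000
    endloop
  endfacet
  facet normal -0.9510 0.3091 0.0000
    outer loop
      vertex 0.764 6.351 0.000
      vertex 0.000 4.000 0.000
      vertex 0.000 4.000 14.000
    endloop
  endfacet
  facet normal -0.9510 0.3091 0.0000
    outer loop
      vertex 0.764 6.351 0.000
      vertex 0.000 4.000 14.000
      vertex 0.764 6.351 14.000
    endloop
  endfacet
  facet normal -0.9510 -0.3091 0.0000
    outer loop
      vertex 0.000 4.000 0.000
      vertex 0.764 1.649 0.000
      vertex 0.764 1.649 14.000
    endloop
  endfacet
  facet normal -0.9510 -0.3091 0.0000
    outer loop
      vertex 0.000 4.000 0.000
      vertex 0.764 1.649 14.000
      vertex 0.000 4.000 14.000
    endloop
  endfacet
  facet normal -0.5878 -0.8090 0.0000
    outer loop
      vertex 0.764 1.649 0.000
      vertex 2.764 0.196 0.000
      vertex 2.764 0.196 14.000
    endloop
  endfacet
  facet normal -0.5878 -0.8090 0.0000
    outer loop
      vertex 0.764 1.649 0.000
      vertex 2.764 0.196 14.000
      vertex 0.764 1.649 14.000
    endloop
  endfacet
  facet normal 0.0000 -1.0000 0.0000
    outer loop
      vertex 2.764 0.196 0.000
      vertex 5.236 0.196 0.000
      vertex 5.236 0.196 14.000
    endloop
  endfacet
  facet normal 0.0000 -1.0000 0.0000
    outer loop
      vertex 2.764 0.196 0.000
      vertex 5.236 0.196 14.000
      vertex 2.764 0.196 14.000
    endloop
  endfacet
  facet normal 0.5878 -0.8090 0.0000
    outer loop
      vertex 5.236 0.196 0.000
      vertex 7.236 1.649 0.000
      vertex 7.236 1.649 14.000
    endloop
  endfacet
  facet normal 0.5878 -0.8090 0.0000
    outer loop
      vertex 5.236 0.196 0.000
      vertex 7.236 1.649 14.000
      vertex 5.236 0.196 14.000
    endloop
  endfacet
  facet normal 0.9510 -0.3091 0.0000
    outer loop
      vertex 7.236 1.649 0.000
      vertex 8.000 4.000 0.000
      vertex 8.000 4.000 14.000
    endloop
  endfacet
  facet normal 0.9510 -0.3091 0.0000
    outer loop
      vertex 7.236 1.649 0.000
      vertex 8.000 4.000 14.000
      vertex 7.236 1.649 14.000
    endloop
  endfacet
endsolid part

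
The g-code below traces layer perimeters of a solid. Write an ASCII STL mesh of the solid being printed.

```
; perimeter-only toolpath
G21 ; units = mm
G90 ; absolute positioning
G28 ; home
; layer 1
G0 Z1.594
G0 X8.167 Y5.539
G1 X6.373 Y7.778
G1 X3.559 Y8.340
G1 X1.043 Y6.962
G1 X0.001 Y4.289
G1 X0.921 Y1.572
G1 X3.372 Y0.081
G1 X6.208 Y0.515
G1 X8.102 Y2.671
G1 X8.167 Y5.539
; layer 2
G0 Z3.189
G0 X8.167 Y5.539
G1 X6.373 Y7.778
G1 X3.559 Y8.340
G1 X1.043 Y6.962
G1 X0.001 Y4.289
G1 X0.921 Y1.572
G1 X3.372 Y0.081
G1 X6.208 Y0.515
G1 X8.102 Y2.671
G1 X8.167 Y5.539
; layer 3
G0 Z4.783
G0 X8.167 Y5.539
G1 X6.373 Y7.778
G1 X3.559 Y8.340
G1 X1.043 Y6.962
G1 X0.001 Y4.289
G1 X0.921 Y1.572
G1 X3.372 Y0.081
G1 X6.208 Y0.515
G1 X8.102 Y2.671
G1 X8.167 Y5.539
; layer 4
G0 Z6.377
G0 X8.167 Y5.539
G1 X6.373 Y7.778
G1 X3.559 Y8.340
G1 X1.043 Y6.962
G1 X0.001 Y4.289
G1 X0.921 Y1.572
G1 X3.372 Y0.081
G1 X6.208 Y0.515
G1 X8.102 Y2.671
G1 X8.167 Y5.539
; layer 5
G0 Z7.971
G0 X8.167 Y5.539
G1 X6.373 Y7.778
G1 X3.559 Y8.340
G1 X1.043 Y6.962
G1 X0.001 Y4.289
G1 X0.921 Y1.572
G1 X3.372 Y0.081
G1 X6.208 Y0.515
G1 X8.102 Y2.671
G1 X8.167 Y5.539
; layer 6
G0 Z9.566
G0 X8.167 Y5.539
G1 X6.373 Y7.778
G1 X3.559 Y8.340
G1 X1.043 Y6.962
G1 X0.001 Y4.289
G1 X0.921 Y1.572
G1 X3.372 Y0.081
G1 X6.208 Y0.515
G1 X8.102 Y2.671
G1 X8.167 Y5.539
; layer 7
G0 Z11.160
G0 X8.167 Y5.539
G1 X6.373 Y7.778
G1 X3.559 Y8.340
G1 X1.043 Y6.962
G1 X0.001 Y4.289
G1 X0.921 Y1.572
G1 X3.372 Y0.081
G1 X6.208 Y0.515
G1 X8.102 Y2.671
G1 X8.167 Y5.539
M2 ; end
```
solid part
  facet normal 0.0000 0.0000 -1.0000
    outer loop
      vertex 3.559 8.340 0.000
      vertex 6.373 7.778 0.000
      vertex 8.167 5.539 0.000
    endloop
  endfacet
  facet normal 0.0000 0.0000 -1.0000
    outer loop
      vertex 1.043 6.962 0.000
      vertex 3.559 8.340 0.000
      vertex 8.167 5.539 0.000
    endloop
  endfacet
  facet normal 0.0000 0.0000 -1.0000
    outer loop
      vertex 0.001 4.289 0.000
      vertex 1.043 6.962 0.000
      vertex 8.167 5.539 0.000
    endloop
  endfacet
  facet normal 0.0000 0.0000 -1.0000
    outer loop
      vertex 0.921 1.572 0.000
      vertex 0.001 4.289 0.000
      vertex 8.167 5.539 0.000
    endloop
  endfacet
  facet normal 0.0000 0.0000 -1.0000
    outer loop
      vertex 3.372 0.081 0.000
      vertex 0.921 1.572 0.000
      vertex 8.167 5.539 0.000
    endloop
  endfacet
  facet normal 0.0000 0.0000 -1.0000
    outer loop
      vertex 6.208 0.515 0.000
      vertex 3.372 0.081 0.000
      vertex 8.167 5.539 0.000
    endloop
  endfacet
  facet normal 0.0000 0.0000 -1.0000
    outer loop
      vertex 8.102 2.671 0.000
      vertex 6.208 0.515 0.000
      vertex 8.167 5.539 0.000
    endloop
  endfacet
  facet normal 0.0000 0.0000 1.0000
    outer loop
      vertex 8.167 5.539 11.160
      vertex 6.373 7.778 11.160
      vertex 3.559 8.340 11.160
    endloop
  endfacet
  facet normal 0.0000 0.0000 1.0000
    outer loop
      vertex 8.167 5.539 11.160
      vertex 3.559 8.340 11.160
      vertex 1.043 6.962 11.160
    endloop
  endfacet
  facet normal 0.0000 0.0000 1.0000
    outer loop
      vertex 8.167 5.539 11.160
      vertex 1.043 6.962 11.160
      vertex 0.001 4.289 11.160
    endloop
  endfacet
  facet normal 0.0000 0.0000 1.0000
    outer loop
      vertex 8.167 5.539 11.160
      vertex 0.001 4.289 11.160
      vertex 0.921 1.572 11.160
    endloop
  endfacet
  facet normal 0.0000 0.0000 1.0000
    outer loop
      vertex 8.167 5.539 11.160
      vertex 0.921 1.572 11.160
      vertex 3.372 0.081 11.160
    endloop
  endfacet
  facet normal 0.0000 0.0000 1.0000
    outer loop
      vertex 8.167 5.539 11.160
      vertex 3.372 0.081 11.160
      vertex 6.208 0.515 11.160
    endloop
  endfacet
  facet normal 0.0000 0.0000 1.0000
    outer loop
      vertex 8.167 5.539 11.160
      vertex 6.208 0.515 11.160
      vertex 8.102 2.671 11.160
    endloop
  endfacet
  facet normal 0.7804 0.6253 0.0000
    outer loop
      vertex 8.167 5.539 0.000
      vertex 6.373 7.778 0.000
      vertex 6.373 7.778 11.160
    endloop
  endfacet
  facet normal 0.7804 0.6253 0.0000
    outer loop
      vertex 8.167 5.539 0.000
      vertex 6.373 7.778 11.160
      vertex 8.167 5.539 11.160
    endloop
  endfacet
  facet normal 0.1958 0.9806 0.0000
    outer loop
      vertex 6.373 7.778 0.000
      vertex 3.559 8.340 0.000
      vertex 3.559 8.340 11.160
    endloop
  endfacet
  facet normal 0.1958 0.9806 0.0000
    outer loop
      vertex 6.373 7.778 0.000
      vertex 3.559 8.340 11.160
      vertex 6.373 7.778 11.160
    endloop
  endfacet
  facet normal -0.4804 0.8771 0.0000
    outer loop
      vertex 3.559 8.340 0.000
      vertex 1.043 6.962 0.000
      vertex 1.043 6.962 11.160
    endloop
  endfacet
  facet normal -0.4804 0.8771 0.0000
    outer loop
      vertex 3.559 8.340 0.000
      vertex 1.043 6.962 11.160
      vertex 3.559 8.340 11.160
    endloop
  endfacet
  facet normal -0.9317 0.3632 0.0000
    outer loop
      vertex 1.043 6.962 0.000
      vertex 0.001 4.289 0.000
      vertex 0.001 4.289 11.160
    endloop
  endfacet
  facet normal -0.9317 0.3632 0.0000
    outer loop
      vertex 1.043 6.962 0.000
      vertex 0.001 4.289 11.160
      vertex 1.043 6.962 11.160
    endloop
  endfacet
  facet normal -0.9472 -0.3207 0.0000
    outer loop
      vertex 0.001 4.289 0.000
      vertex 0.921 1.572 0.000
      vertex 0.921 1.572 11.160
    endloop
  endfacet
  facet normal -0.9472 -0.3207 0.0000
    outer loop
      vertex 0.001 4.289 0.000
      vertex 0.921 1.572 11.160
      vertex 0.001 4.289 11.160
    endloop
  endfacet
  facet normal -0.5197 -0.8543 0.0000
    outer loop
      vertex 0.921 1.572 0.000
      vertex 3.372 0.081 0.000
      vertex 3.372 0.081 11.160
    endloop
  endfacet
  facet normal -0.5197 -0.8543 0.0000
    outer loop
      vertex 0.921 1.572 0.000
      vertex 3.372 0.081 11.160
      vertex 0.921 1.572 11.160
    endloop
  endfacet
  facet normal 0.1513 -0.9885 0.0000
    outer loop
      vertex 3.372 0.081 0.000
      vertex 6.208 0.515 0.000
      vertex 6.208 0.515 11.160
    endloop
  endfacet
  facet normal 0.1513 -0.9885 0.0000
    outer loop
      vertex 3.372 0.081 0.000
      vertex 6.208 0.515 11.160
      vertex 3.372 0.081 11.160
    endloop
  endfacet
  facet normal 0.7513 -0.6600 0.0000
    outer loop
      vertex 6.208 0.515 0.000
      vertex 8.102 2.671 0.000
      vertex 8.102 2.671 11.160
    endloop
  endfacet
  facet normal 0.7513 -0.6600 0.0000
    outer loop
      vertex 6.208 0.515 0.000
      vertex 8.102 2.671 11.160
      vertex 6.208 0.515 11.160
    endloop
  endfacet
  facet normal 0.9997 -0.0227 0.0000
    outer loop
      vertex 8.102 2.671 0.000
      vertex 8.167 5.539 0.000
      vertex 8.167 5.539 11.160
    endloop
  endfacet
  facet normal 0.9997 -0.0227 0.0000
    outer loop
      vertex 8.102 2.671 0.000
      vertex 8.167 5.539 11.160
      vertex 8.102 2.671 11.160
    endloop
  endfacet
endsolid part

The G0 Z moves step by Δz≈1.594 mm. Every layer's G1 loop is the same polygon, so the solid is a straight extrusion of it from z=0 to z≈11.2. Closing with flat bottom and top caps and triangulating gives 32 facets — a regular 9-sided prism (a cylinder approximated with 9 flat sides), circumscribed radius ≈ 4.19 mm, height ≈ 11.2 mm.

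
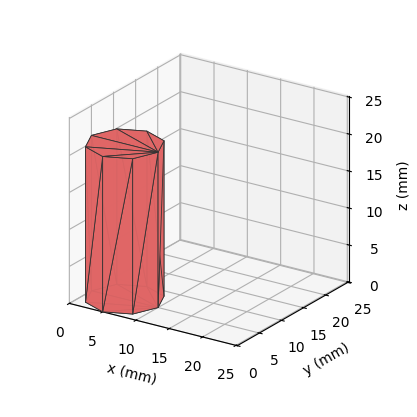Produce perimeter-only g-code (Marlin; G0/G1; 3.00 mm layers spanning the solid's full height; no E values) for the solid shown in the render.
Reading the render: the shape is a regular 8-sided prism (a cylinder approximated with 8 flat sides), circumscribed radius ≈ 5 mm, height ≈ 21 mm (dimensions read to the nearest mm from the axis ticks). For the g-code, the solid's height is divided into equal slices at the stated Δz and each level perimeter traced with G1 moves after a G0 lift.

; perimeter-only toolpath
G21 ; units = mm
G90 ; absolute positioning
G28 ; home
; layer 1
G0 Z3.00
G0 X10.00 Y5.00
G1 X8.54 Y8.54
G1 X5.00 Y10.00
G1 X1.46 Y8.54
G1 X0.00 Y5.00
G1 X1.46 Y1.46
G1 X5.00 Y0.00
G1 X8.54 Y1.46
G1 X10.00 Y5.00
; layer 2
G0 Z6.00
G0 X10.00 Y5.00
G1 X8.54 Y8.54
G1 X5.00 Y10.00
G1 X1.46 Y8.54
G1 X0.00 Y5.00
G1 X1.46 Y1.46
G1 X5.00 Y0.00
G1 X8.54 Y1.46
G1 X10.00 Y5.00
; layer 3
G0 Z9.00
G0 X10.00 Y5.00
G1 X8.54 Y8.54
G1 X5.00 Y10.00
G1 X1.46 Y8.54
G1 X0.00 Y5.00
G1 X1.46 Y1.46
G1 X5.00 Y0.00
G1 X8.54 Y1.46
G1 X10.00 Y5.00
; layer 4
G0 Z12.00
G0 X10.00 Y5.00
G1 X8.54 Y8.54
G1 X5.00 Y10.00
G1 X1.46 Y8.54
G1 X0.00 Y5.00
G1 X1.46 Y1.46
G1 X5.00 Y0.00
G1 X8.54 Y1.46
G1 X10.00 Y5.00
; layer 5
G0 Z15.00
G0 X10.00 Y5.00
G1 X8.54 Y8.54
G1 X5.00 Y10.00
G1 X1.46 Y8.54
G1 X0.00 Y5.00
G1 X1.46 Y1.46
G1 X5.00 Y0.00
G1 X8.54 Y1.46
G1 X10.00 Y5.00
; layer 6
G0 Z18.00
G0 X10.00 Y5.00
G1 X8.54 Y8.54
G1 X5.00 Y10.00
G1 X1.46 Y8.54
G1 X0.00 Y5.00
G1 X1.46 Y1.46
G1 X5.00 Y0.00
G1 X8.54 Y1.46
G1 X10.00 Y5.00
; layer 7
G0 Z21.00
G0 X10.00 Y5.00
G1 X8.54 Y8.54
G1 X5.00 Y10.00
G1 X1.46 Y8.54
G1 X0.00 Y5.00
G1 X1.46 Y1.46
G1 X5.00 Y0.00
G1 X8.54 Y1.46
G1 X10.00 Y5.00
M2 ; end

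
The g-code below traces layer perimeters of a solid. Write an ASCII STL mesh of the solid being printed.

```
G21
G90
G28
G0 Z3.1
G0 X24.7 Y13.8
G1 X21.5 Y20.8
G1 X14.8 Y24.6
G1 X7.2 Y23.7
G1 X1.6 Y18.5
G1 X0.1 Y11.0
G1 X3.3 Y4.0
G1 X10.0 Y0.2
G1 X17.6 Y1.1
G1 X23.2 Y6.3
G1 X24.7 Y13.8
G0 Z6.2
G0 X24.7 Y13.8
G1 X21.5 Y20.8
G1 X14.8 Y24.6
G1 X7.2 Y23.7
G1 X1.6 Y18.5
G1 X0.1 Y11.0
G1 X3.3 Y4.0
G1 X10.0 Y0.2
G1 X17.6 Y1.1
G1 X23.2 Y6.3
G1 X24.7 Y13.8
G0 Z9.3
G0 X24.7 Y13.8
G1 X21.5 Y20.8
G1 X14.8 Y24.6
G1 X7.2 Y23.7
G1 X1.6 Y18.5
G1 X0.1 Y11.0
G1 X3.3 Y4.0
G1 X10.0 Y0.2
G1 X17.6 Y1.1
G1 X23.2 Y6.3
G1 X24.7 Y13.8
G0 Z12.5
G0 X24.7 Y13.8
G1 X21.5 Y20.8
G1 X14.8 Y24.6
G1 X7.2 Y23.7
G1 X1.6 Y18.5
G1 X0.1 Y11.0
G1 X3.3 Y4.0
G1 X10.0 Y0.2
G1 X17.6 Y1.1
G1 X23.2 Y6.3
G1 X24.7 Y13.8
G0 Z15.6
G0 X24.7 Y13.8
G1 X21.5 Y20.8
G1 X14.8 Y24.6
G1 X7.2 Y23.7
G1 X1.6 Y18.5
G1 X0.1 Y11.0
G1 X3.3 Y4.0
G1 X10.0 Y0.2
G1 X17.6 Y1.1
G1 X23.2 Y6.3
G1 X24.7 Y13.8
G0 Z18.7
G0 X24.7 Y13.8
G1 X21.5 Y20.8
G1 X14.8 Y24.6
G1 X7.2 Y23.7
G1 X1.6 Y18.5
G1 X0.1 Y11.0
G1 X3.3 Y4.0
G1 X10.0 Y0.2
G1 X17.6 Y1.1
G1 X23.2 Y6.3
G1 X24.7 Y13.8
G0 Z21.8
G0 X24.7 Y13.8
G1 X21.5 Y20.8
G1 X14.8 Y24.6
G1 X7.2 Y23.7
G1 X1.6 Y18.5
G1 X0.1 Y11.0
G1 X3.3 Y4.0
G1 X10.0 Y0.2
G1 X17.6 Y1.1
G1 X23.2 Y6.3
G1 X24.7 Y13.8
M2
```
solid part
  facet normal 0.0000 0.0000 -1.0000
    outer loop
      vertex 14.8 24.6 0.0
      vertex 21.5 20.8 0.0
      vertex 24.7 13.8 0.0
    endloop
  endfacet
  facet normal 0.0000 0.0000 -1.0000
    outer loop
      vertex 7.2 23.7 0.0
      vertex 14.8 24.6 0.0
      vertex 24.7 13.8 0.0
    endloop
  endfacet
  facet normal 0.0000 0.0000 -1.0000
    outer loop
      vertex 1.6 18.5 0.0
      vertex 7.2 23.7 0.0
      vertex 24.7 13.8 0.0
    endloop
  endfacet
  facet normal 0.0000 0.0000 -1.0000
    outer loop
      vertex 0.1 11.0 0.0
      vertex 1.6 18.5 0.0
      vertex 24.7 13.8 0.0
    endloop
  endfacet
  facet normal 0.0000 0.0000 -1.0000
    outer loop
      vertex 3.3 4.0 0.0
      vertex 0.1 11.0 0.0
      vertex 24.7 13.8 0.0
    endloop
  endfacet
  facet normal 0.0000 0.0000 -1.0000
    outer loop
      vertex 10.0 0.2 0.0
      vertex 3.3 4.0 0.0
      vertex 24.7 13.8 0.0
    endloop
  endfacet
  facet normal 0.0000 0.0000 -1.0000
    outer loop
      vertex 17.6 1.1 0.0
      vertex 10.0 0.2 0.0
      vertex 24.7 13.8 0.0
    endloop
  endfacet
  facet normal 0.0000 0.0000 -1.0000
    outer loop
      vertex 23.2 6.3 0.0
      vertex 17.6 1.1 0.0
      vertex 24.7 13.8 0.0
    endloop
  endfacet
  facet normal 0.0000 0.0000 1.0000
    outer loop
      vertex 24.7 13.8 21.8
      vertex 21.5 20.8 21.8
      vertex 14.8 24.6 21.8
    endloop
  endfacet
  facet normal 0.0000 0.0000 1.0000
    outer loop
      vertex 24.7 13.8 21.8
      vertex 14.8 24.6 21.8
      vertex 7.2 23.7 21.8
    endloop
  endfacet
  facet normal 0.0000 0.0000 1.0000
    outer loop
      vertex 24.7 13.8 21.8
      vertex 7.2 23.7 21.8
      vertex 1.6 18.5 21.8
    endloop
  endfacet
  facet normal 0.0000 0.0000 1.0000
    outer loop
      vertex 24.7 13.8 21.8
      vertex 1.6 18.5 21.8
      vertex 0.1 11.0 21.8
    endloop
  endfacet
  facet normal 0.0000 0.0000 1.0000
    outer loop
      vertex 24.7 13.8 21.8
      vertex 0.1 11.0 21.8
      vertex 3.3 4.0 21.8
    endloop
  endfacet
  facet normal 0.0000 0.0000 1.0000
    outer loop
      vertex 24.7 13.8 21.8
      vertex 3.3 4.0 21.8
      vertex 10.0 0.2 21.8
    endloop
  endfacet
  facet normal 0.0000 0.0000 1.0000
    outer loop
      vertex 24.7 13.8 21.8
      vertex 10.0 0.2 21.8
      vertex 17.6 1.1 21.8
    endloop
  endfacet
  facet normal 0.0000 0.0000 1.0000
    outer loop
      vertex 24.7 13.8 21.8
      vertex 17.6 1.1 21.8
      vertex 23.2 6.3 21.8
    endloop
  endfacet
  facet normal 0.9095 0.4158 0.0000
    outer loop
      vertex 24.7 13.8 0.0
      vertex 21.5 20.8 0.0
      vertex 21.5 20.8 21.8
    endloop
  endfacet
  facet normal 0.9095 0.4158 0.0000
    outer loop
      vertex 24.7 13.8 0.0
      vertex 21.5 20.8 21.8
      vertex 24.7 13.8 21.8
    endloop
  endfacet
  facet normal 0.4933 0.8698 0.0000
    outer loop
      vertex 21.5 20.8 0.0
      vertex 14.8 24.6 0.0
      vertex 14.8 24.6 21.8
    endloop
  endfacet
  facet normal 0.4933 0.8698 0.0000
    outer loop
      vertex 21.5 20.8 0.0
      vertex 14.8 24.6 21.8
      vertex 21.5 20.8 21.8
    endloop
  endfacet
  facet normal -0.1176 0.9931 0.0000
    outer loop
      vertex 14.8 24.6 0.0
      vertex 7.2 23.7 0.0
      vertex 7.2 23.7 21.8
    endloop
  endfacet
  facet normal -0.1176 0.9931 0.0000
    outer loop
      vertex 14.8 24.6 0.0
      vertex 7.2 23.7 21.8
      vertex 14.8 24.6 21.8
    endloop
  endfacet
  facet normal -0.6805 0.7328 0.0000
    outer loop
      vertex 7.2 23.7 0.0
      vertex 1.6 18.5 0.0
      vertex 1.6 18.5 21.8
    endloop
  endfacet
  facet normal -0.6805 0.7328 0.0000
    outer loop
      vertex 7.2 23.7 0.0
      vertex 1.6 18.5 21.8
      vertex 7.2 23.7 21.8
    endloop
  endfacet
  facet normal -0.9806 0.1961 0.0000
    outer loop
      vertex 1.6 18.5 0.0
      vertex 0.1 11.0 0.0
      vertex 0.1 11.0 21.8
    endloop
  endfacet
  facet normal -0.9806 0.1961 0.0000
    outer loop
      vertex 1.6 18.5 0.0
      vertex 0.1 11.0 21.8
      vertex 1.6 18.5 21.8
    endloop
  endfacet
  facet normal -0.9095 -0.4158 0.0000
    outer loop
      vertex 0.1 11.0 0.0
      vertex 3.3 4.0 0.0
      vertex 3.3 4.0 21.8
    endloop
  endfacet
  facet normal -0.9095 -0.4158 0.0000
    outer loop
      vertex 0.1 11.0 0.0
      vertex 3.3 4.0 21.8
      vertex 0.1 11.0 21.8
    endloop
  endfacet
  facet normal -0.4933 -0.8698 0.0000
    outer loop
      vertex 3.3 4.0 0.0
      vertex 10.0 0.2 0.0
      vertex 10.0 0.2 21.8
    endloop
  endfacet
  facet normal -0.4933 -0.8698 0.0000
    outer loop
      vertex 3.3 4.0 0.0
      vertex 10.0 0.2 21.8
      vertex 3.3 4.0 21.8
    endloop
  endfacet
  facet normal 0.1176 -0.9931 0.0000
    outer loop
      vertex 10.0 0.2 0.0
      vertex 17.6 1.1 0.0
      vertex 17.6 1.1 21.8
    endloop
  endfacet
  facet normal 0.1176 -0.9931 0.0000
    outer loop
      vertex 10.0 0.2 0.0
      vertex 17.6 1.1 21.8
      vertex 10.0 0.2 21.8
    endloop
  endfacet
  facet normal 0.6805 -0.7328 0.0000
    outer loop
      vertex 17.6 1.1 0.0
      vertex 23.2 6.3 0.0
      vertex 23.2 6.3 21.8
    endloop
  endfacet
  facet normal 0.6805 -0.7328 0.0000
    outer loop
      vertex 17.6 1.1 0.0
      vertex 23.2 6.3 21.8
      vertex 17.6 1.1 21.8
    endloop
  endfacet
  facet normal 0.9806 -0.1961 0.0000
    outer loop
      vertex 23.2 6.3 0.0
      vertex 24.7 13.8 0.0
      vertex 24.7 13.8 21.8
    endloop
  endfacet
  facet normal 0.9806 -0.1961 0.0000
    outer loop
      vertex 23.2 6.3 0.0
      vertex 24.7 13.8 21.8
      vertex 23.2 6.3 21.8
    endloop
  endfacet
endsolid part

The G0 Z moves step by Δz≈3.1 mm. Every layer's G1 loop is the same polygon, so the solid is a straight extrusion of it from z=0 to z≈21.8. Closing with flat bottom and top caps and triangulating gives 36 facets — a regular 10-sided prism (a cylinder approximated with 10 flat sides), circumscribed radius ≈ 12.4 mm, height ≈ 21.8 mm.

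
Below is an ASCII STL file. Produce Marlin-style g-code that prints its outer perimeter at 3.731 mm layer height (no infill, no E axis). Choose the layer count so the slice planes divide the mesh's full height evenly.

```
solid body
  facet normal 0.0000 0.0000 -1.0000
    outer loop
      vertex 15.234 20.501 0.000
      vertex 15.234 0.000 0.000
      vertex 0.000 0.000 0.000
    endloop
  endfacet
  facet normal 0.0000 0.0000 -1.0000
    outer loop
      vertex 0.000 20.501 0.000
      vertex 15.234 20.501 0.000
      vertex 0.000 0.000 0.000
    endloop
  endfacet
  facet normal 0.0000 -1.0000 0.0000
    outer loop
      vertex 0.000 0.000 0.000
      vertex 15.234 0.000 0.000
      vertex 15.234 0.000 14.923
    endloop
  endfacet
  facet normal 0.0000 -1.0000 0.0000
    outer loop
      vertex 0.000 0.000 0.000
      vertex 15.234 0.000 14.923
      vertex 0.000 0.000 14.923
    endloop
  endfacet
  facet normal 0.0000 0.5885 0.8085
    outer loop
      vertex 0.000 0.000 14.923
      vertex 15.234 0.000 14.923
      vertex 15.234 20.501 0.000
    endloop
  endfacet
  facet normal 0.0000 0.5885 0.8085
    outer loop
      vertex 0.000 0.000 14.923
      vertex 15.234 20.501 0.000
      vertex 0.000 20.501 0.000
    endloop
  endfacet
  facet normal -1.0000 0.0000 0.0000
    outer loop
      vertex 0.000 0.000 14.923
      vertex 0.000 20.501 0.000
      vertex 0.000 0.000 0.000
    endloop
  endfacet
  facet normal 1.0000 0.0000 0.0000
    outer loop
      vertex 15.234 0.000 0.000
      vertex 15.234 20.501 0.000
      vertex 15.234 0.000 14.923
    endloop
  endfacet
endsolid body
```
; perimeter-only toolpath
G21 ; units = mm
G90 ; absolute positioning
G28 ; home
; layer 1
G0 Z3.731
G0 X0.000 Y0.000
G1 X15.234 Y0.000
G1 X15.234 Y15.376
G1 X0.000 Y15.376
G1 X0.000 Y0.000
; layer 2
G0 Z7.462
G0 X0.000 Y0.000
G1 X15.234 Y0.000
G1 X15.234 Y10.251
G1 X0.000 Y10.251
G1 X0.000 Y0.000
; layer 3
G0 Z11.192
G0 X0.000 Y0.000
G1 X15.234 Y0.000
G1 X15.234 Y5.125
G1 X0.000 Y5.125
G1 X0.000 Y0.000
M2 ; end

The solid is a wedge (ramp): 15.2 × 20.5 mm base, rising to 14.9 mm along the y=0 edge and sloping linearly to z=0 at y=20.5. Slicing at Δz = 3.731 mm — 4 equal slices spanning the solid's height, so layer i sits at z = i·h/4 — gives 3 non-empty perimeters. Each is a 4-segment closed polygon; G0 lifts to the layer z and rapids to the start vertex, then G1 traces the edges. The cross-section shrinks linearly with z (the slice at the apex is degenerate and omitted).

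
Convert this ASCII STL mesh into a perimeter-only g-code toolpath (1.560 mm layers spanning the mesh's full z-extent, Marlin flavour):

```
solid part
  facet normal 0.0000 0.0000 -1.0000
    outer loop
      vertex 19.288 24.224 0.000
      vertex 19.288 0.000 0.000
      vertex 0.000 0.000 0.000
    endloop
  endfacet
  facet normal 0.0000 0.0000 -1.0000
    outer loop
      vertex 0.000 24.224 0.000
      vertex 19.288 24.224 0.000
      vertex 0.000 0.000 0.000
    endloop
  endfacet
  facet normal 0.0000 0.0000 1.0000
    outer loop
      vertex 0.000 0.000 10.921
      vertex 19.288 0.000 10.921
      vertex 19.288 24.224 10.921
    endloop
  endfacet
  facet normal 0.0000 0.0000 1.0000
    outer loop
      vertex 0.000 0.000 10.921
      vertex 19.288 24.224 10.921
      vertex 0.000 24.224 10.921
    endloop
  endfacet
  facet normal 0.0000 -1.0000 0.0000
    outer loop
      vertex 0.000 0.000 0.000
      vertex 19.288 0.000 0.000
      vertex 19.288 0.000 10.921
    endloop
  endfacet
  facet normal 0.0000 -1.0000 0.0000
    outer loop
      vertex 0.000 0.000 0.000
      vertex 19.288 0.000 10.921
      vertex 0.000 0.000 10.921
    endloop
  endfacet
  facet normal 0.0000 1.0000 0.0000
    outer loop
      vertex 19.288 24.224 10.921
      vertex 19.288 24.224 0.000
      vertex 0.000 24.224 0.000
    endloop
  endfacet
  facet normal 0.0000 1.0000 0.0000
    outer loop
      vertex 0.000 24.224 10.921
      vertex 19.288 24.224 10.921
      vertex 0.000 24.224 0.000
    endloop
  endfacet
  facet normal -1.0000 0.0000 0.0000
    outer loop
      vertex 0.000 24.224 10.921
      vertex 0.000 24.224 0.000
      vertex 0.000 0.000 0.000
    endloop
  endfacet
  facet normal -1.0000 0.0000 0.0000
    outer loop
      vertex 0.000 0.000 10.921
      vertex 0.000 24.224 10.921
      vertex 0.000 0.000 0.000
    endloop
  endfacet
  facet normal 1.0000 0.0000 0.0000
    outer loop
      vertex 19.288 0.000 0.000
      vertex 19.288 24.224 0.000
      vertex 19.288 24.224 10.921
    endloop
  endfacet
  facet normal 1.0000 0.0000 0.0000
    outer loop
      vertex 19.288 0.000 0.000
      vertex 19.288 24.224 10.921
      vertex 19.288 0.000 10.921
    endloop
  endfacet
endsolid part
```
; perimeter-only toolpath
G21 ; units = mm
G90 ; absolute positioning
G28 ; home
; layer 1
G0 Z1.560
G0 X0.000 Y0.000
G1 X19.288 Y0.000
G1 X19.288 Y24.224
G1 X0.000 Y24.224
G1 X0.000 Y0.000
; layer 2
G0 Z3.120
G0 X0.000 Y0.000
G1 X19.288 Y0.000
G1 X19.288 Y24.224
G1 X0.000 Y24.224
G1 X0.000 Y0.000
; layer 3
G0 Z4.680
G0 X0.000 Y0.000
G1 X19.288 Y0.000
G1 X19.288 Y24.224
G1 X0.000 Y24.224
G1 X0.000 Y0.000
; layer 4
G0 Z6.241
G0 X0.000 Y0.000
G1 X19.288 Y0.000
G1 X19.288 Y24.224
G1 X0.000 Y24.224
G1 X0.000 Y0.000
; layer 5
G0 Z7.801
G0 X0.000 Y0.000
G1 X19.288 Y0.000
G1 X19.288 Y24.224
G1 X0.000 Y24.224
G1 X0.000 Y0.000
; layer 6
G0 Z9.361
G0 X0.000 Y0.000
G1 X19.288 Y0.000
G1 X19.288 Y24.224
G1 X0.000 Y24.224
G1 X0.000 Y0.000
; layer 7
G0 Z10.921
G0 X0.000 Y0.000
G1 X19.288 Y0.000
G1 X19.288 Y24.224
G1 X0.000 Y24.224
G1 X0.000 Y0.000
M2 ; end

The solid is a rectangular box, roughly 19.3 × 24.2 mm footprint and 10.9 mm tall. Slicing at Δz = 1.560 mm — 7 equal slices spanning the solid's height, so layer i sits at z = i·h/7 — gives 7 non-empty perimeters. Each is a 4-segment closed polygon; G0 lifts to the layer z and rapids to the start vertex, then G1 traces the edges.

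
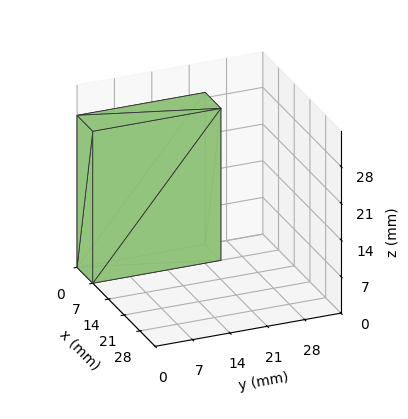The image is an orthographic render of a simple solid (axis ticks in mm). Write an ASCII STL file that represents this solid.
Reading the render: the shape is a rectangular box, roughly 7 × 24 mm footprint and 29 mm tall (dimensions read to the nearest mm from the axis ticks). For the STL, each face is triangulated and given an outward normal.

solid part
  facet normal 0.0000 0.0000 -1.0000
    outer loop
      vertex 7.00 24.00 0.00
      vertex 7.00 0.00 0.00
      vertex 0.00 0.00 0.00
    endloop
  endfacet
  facet normal 0.0000 0.0000 -1.0000
    outer loop
      vertex 0.00 24.00 0.00
      vertex 7.00 24.00 0.00
      vertex 0.00 0.00 0.00
    endloop
  endfacet
  facet normal 0.0000 0.0000 1.0000
    outer loop
      vertex 0.00 0.00 29.00
      vertex 7.00 0.00 29.00
      vertex 7.00 24.00 29.00
    endloop
  endfacet
  facet normal 0.0000 0.0000 1.0000
    outer loop
      vertex 0.00 0.00 29.00
      vertex 7.00 24.00 29.00
      vertex 0.00 24.00 29.00
    endloop
  endfacet
  facet normal 0.0000 -1.0000 0.0000
    outer loop
      vertex 0.00 0.00 0.00
      vertex 7.00 0.00 0.00
      vertex 7.00 0.00 29.00
    endloop
  endfacet
  facet normal 0.0000 -1.0000 0.0000
    outer loop
      vertex 0.00 0.00 0.00
      vertex 7.00 0.00 29.00
      vertex 0.00 0.00 29.00
    endloop
  endfacet
  facet normal 0.0000 1.0000 0.0000
    outer loop
      vertex 7.00 24.00 29.00
      vertex 7.00 24.00 0.00
      vertex 0.00 24.00 0.00
    endloop
  endfacet
  facet normal 0.0000 1.0000 0.0000
    outer loop
      vertex 0.00 24.00 29.00
      vertex 7.00 24.00 29.00
      vertex 0.00 24.00 0.00
    endloop
  endfacet
  facet normal -1.0000 0.0000 0.0000
    outer loop
      vertex 0.00 24.00 29.00
      vertex 0.00 24.00 0.00
      vertex 0.00 0.00 0.00
    endloop
  endfacet
  facet normal -1.0000 0.0000 0.0000
    outer loop
      vertex 0.00 0.00 29.00
      vertex 0.00 24.00 29.00
      vertex 0.00 0.00 0.00
    endloop
  endfacet
  facet normal 1.0000 0.0000 0.0000
    outer loop
      vertex 7.00 0.00 0.00
      vertex 7.00 24.00 0.00
      vertex 7.00 24.00 29.00
    endloop
  endfacet
  facet normal 1.0000 0.0000 0.0000
    outer loop
      vertex 7.00 0.00 0.00
      vertex 7.00 24.00 29.00
      vertex 7.00 0.00 29.00
    endloop
  endfacet
endsolid part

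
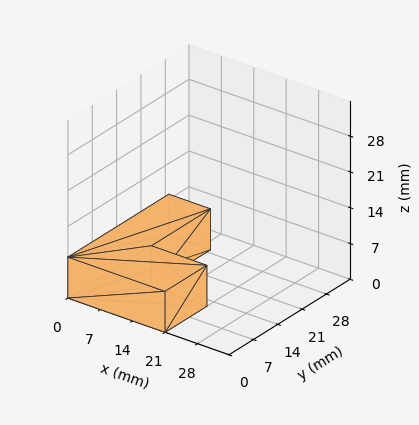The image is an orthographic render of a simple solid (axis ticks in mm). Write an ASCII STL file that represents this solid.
Reading the render: the shape is an L-shaped prism: outer 21 × 29 mm, arm thicknesses ≈ 12 mm (horizontal) and 9 mm (vertical), extruded 8 mm in z (dimensions read to the nearest mm from the axis ticks). For the STL, each face is triangulated and given an outward normal.

solid part
  facet normal 0.0000 0.0000 -1.0000
    outer loop
      vertex 21.0 12.0 0.0
      vertex 21.0 0.0 0.0
      vertex 0.0 0.0 0.0
    endloop
  endfacet
  facet normal 0.0000 0.0000 -1.0000
    outer loop
      vertex 9.0 12.0 0.0
      vertex 21.0 12.0 0.0
      vertex 0.0 0.0 0.0
    endloop
  endfacet
  facet normal 0.0000 0.0000 -1.0000
    outer loop
      vertex 9.0 29.0 0.0
      vertex 9.0 12.0 0.0
      vertex 0.0 0.0 0.0
    endloop
  endfacet
  facet normal 0.0000 0.0000 -1.0000
    outer loop
      vertex 0.0 29.0 0.0
      vertex 9.0 29.0 0.0
      vertex 0.0 0.0 0.0
    endloop
  endfacet
  facet normal 0.0000 0.0000 1.0000
    outer loop
      vertex 0.0 0.0 8.0
      vertex 21.0 0.0 8.0
      vertex 21.0 12.0 8.0
    endloop
  endfacet
  facet normal 0.0000 0.0000 1.0000
    outer loop
      vertex 0.0 0.0 8.0
      vertex 21.0 12.0 8.0
      vertex 9.0 12.0 8.0
    endloop
  endfacet
  facet normal 0.0000 0.0000 1.0000
    outer loop
      vertex 0.0 0.0 8.0
      vertex 9.0 12.0 8.0
      vertex 9.0 29.0 8.0
    endloop
  endfacet
  facet normal 0.0000 0.0000 1.0000
    outer loop
      vertex 0.0 0.0 8.0
      vertex 9.0 29.0 8.0
      vertex 0.0 29.0 8.0
    endloop
  endfacet
  facet normal 0.0000 -1.0000 0.0000
    outer loop
      vertex 0.0 0.0 0.0
      vertex 21.0 0.0 0.0
      vertex 21.0 0.0 8.0
    endloop
  endfacet
  facet normal 0.0000 -1.0000 0.0000
    outer loop
      vertex 0.0 0.0 0.0
      vertex 21.0 0.0 8.0
      vertex 0.0 0.0 8.0
    endloop
  endfacet
  facet normal 1.0000 0.0000 0.0000
    outer loop
      vertex 21.0 0.0 0.0
      vertex 21.0 12.0 0.0
      vertex 21.0 12.0 8.0
    endloop
  endfacet
  facet normal 1.0000 0.0000 0.0000
    outer loop
      vertex 21.0 0.0 0.0
      vertex 21.0 12.0 8.0
      vertex 21.0 0.0 8.0
    endloop
  endfacet
  facet normal 0.0000 1.0000 0.0000
    outer loop
      vertex 21.0 12.0 0.0
      vertex 9.0 12.0 0.0
      vertex 9.0 12.0 8.0
    endloop
  endfacet
  facet normal 0.0000 1.0000 0.0000
    outer loop
      vertex 21.0 12.0 0.0
      vertex 9.0 12.0 8.0
      vertex 21.0 12.0 8.0
    endloop
  endfacet
  facet normal 1.0000 0.0000 0.0000
    outer loop
      vertex 9.0 12.0 0.0
      vertex 9.0 29.0 0.0
      vertex 9.0 29.0 8.0
    endloop
  endfacet
  facet normal 1.0000 0.0000 0.0000
    outer loop
      vertex 9.0 12.0 0.0
      vertex 9.0 29.0 8.0
      vertex 9.0 12.0 8.0
    endloop
  endfacet
  facet normal 0.0000 1.0000 0.0000
    outer loop
      vertex 9.0 29.0 0.0
      vertex 0.0 29.0 0.0
      vertex 0.0 29.0 8.0
    endloop
  endfacet
  facet normal 0.0000 1.0000 0.0000
    outer loop
      vertex 9.0 29.0 0.0
      vertex 0.0 29.0 8.0
      vertex 9.0 29.0 8.0
    endloop
  endfacet
  facet normal -1.0000 0.0000 0.0000
    outer loop
      vertex 0.0 29.0 0.0
      vertex 0.0 0.0 0.0
      vertex 0.0 0.0 8.0
    endloop
  endfacet
  facet normal -1.0000 0.0000 0.0000
    outer loop
      vertex 0.0 29.0 0.0
      vertex 0.0 0.0 8.0
      vertex 0.0 29.0 8.0
    endloop
  endfacet
endsolid part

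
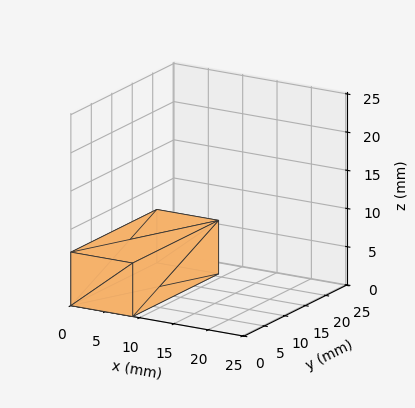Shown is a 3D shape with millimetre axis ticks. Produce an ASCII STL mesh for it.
Reading the render: the shape is a rectangular box, roughly 9 × 21 mm footprint and 7 mm tall (dimensions read to the nearest mm from the axis ticks). For the STL, each face is triangulated and given an outward normal.

solid part
  facet normal 0.0000 0.0000 -1.0000
    outer loop
      vertex 9.00 21.00 0.00
      vertex 9.00 0.00 0.00
      vertex 0.00 0.00 0.00
    endloop
  endfacet
  facet normal 0.0000 0.0000 -1.0000
    outer loop
      vertex 0.00 21.00 0.00
      vertex 9.00 21.00 0.00
      vertex 0.00 0.00 0.00
    endloop
  endfacet
  facet normal 0.0000 0.0000 1.0000
    outer loop
      vertex 0.00 0.00 7.00
      vertex 9.00 0.00 7.00
      vertex 9.00 21.00 7.00
    endloop
  endfacet
  facet normal 0.0000 0.0000 1.0000
    outer loop
      vertex 0.00 0.00 7.00
      vertex 9.00 21.00 7.00
      vertex 0.00 21.00 7.00
    endloop
  endfacet
  facet normal 0.0000 -1.0000 0.0000
    outer loop
      vertex 0.00 0.00 0.00
      vertex 9.00 0.00 0.00
      vertex 9.00 0.00 7.00
    endloop
  endfacet
  facet normal 0.0000 -1.0000 0.0000
    outer loop
      vertex 0.00 0.00 0.00
      vertex 9.00 0.00 7.00
      vertex 0.00 0.00 7.00
    endloop
  endfacet
  facet normal 0.0000 1.0000 0.0000
    outer loop
      vertex 9.00 21.00 7.00
      vertex 9.00 21.00 0.00
      vertex 0.00 21.00 0.00
    endloop
  endfacet
  facet normal 0.0000 1.0000 0.0000
    outer loop
      vertex 0.00 21.00 7.00
      vertex 9.00 21.00 7.00
      vertex 0.00 21.00 0.00
    endloop
  endfacet
  facet normal -1.0000 0.0000 0.0000
    outer loop
      vertex 0.00 21.00 7.00
      vertex 0.00 21.00 0.00
      vertex 0.00 0.00 0.00
    endloop
  endfacet
  facet normal -1.0000 0.0000 0.0000
    outer loop
      vertex 0.00 0.00 7.00
      vertex 0.00 21.00 7.00
      vertex 0.00 0.00 0.00
    endloop
  endfacet
  facet normal 1.0000 0.0000 0.0000
    outer loop
      vertex 9.00 0.00 0.00
      vertex 9.00 21.00 0.00
      vertex 9.00 21.00 7.00
    endloop
  endfacet
  facet normal 1.0000 0.0000 0.0000
    outer loop
      vertex 9.00 0.00 0.00
      vertex 9.00 21.00 7.00
      vertex 9.00 0.00 7.00
    endloop
  endfacet
endsolid part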